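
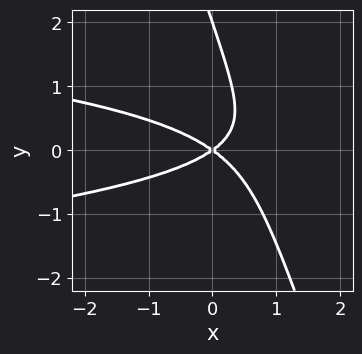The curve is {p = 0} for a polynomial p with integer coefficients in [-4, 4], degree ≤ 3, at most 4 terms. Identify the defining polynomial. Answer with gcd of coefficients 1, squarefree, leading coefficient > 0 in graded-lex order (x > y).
The degree is 3 — the shape is more complex than any degree-2 curve.
Observable constraints: it crosses the x-axis at the gridline x = 0; among the integer gridlines, it crosses the y-axis at y ∈ {0, 2}.
Assembling these constraints gives the stated polynomial.

3*x*y^2 + y^3 + x^2 - 2*y^2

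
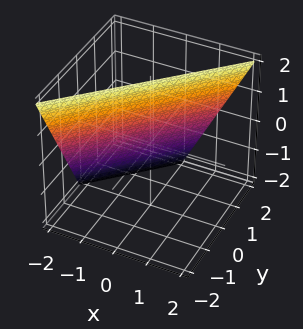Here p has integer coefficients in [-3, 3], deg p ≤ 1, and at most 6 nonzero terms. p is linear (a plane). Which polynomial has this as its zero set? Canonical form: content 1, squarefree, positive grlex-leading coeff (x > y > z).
(a) Degree: the surface is flat (a plane), so deg p = 1.
(b) From the axis intercepts and sections: it crosses the z-axis at the gridline z = 2; it crosses the y-axis at the gridline y = 1; it crosses the x-axis at the gridline x = -1.
(c) Matching integer coefficients to the picture gives p.

2*x - 2*y - z + 2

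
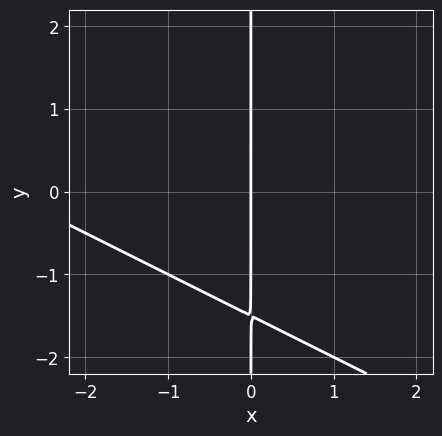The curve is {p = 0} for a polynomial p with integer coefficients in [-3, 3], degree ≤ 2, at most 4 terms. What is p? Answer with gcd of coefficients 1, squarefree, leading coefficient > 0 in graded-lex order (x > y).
x^2 + 2*x*y + 3*x

deg p = 2. No degree-1 curve has this shape.
Reading off the gridlines: it crosses the x-axis at the gridline x = 0; the visible y-axis segment lies entirely on the curve.
The integer polynomial consistent with all of this is the stated p.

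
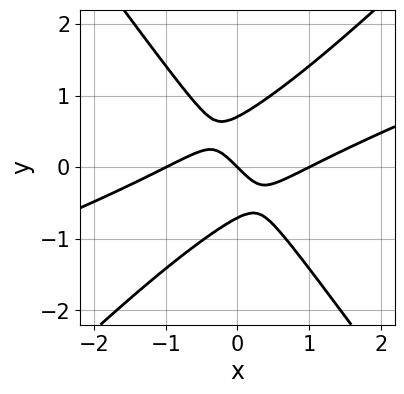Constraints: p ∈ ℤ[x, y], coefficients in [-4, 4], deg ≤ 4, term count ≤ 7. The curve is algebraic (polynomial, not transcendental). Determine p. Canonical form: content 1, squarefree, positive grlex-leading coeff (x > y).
x^3 - 3*x^2*y + 2*y^3 - x - y

First, the degree is 3 — the shape is more complex than any degree-2 curve.
Next, observable constraints: among the integer gridlines, it crosses the x-axis at x ∈ {-1, 0, 1}; it crosses the y-axis at the gridline y = 0.
Finally, putting this together gives p.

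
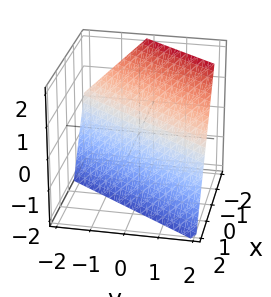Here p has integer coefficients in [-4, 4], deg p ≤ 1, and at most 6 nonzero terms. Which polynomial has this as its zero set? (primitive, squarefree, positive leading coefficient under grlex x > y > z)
3*x - 2*y + 2*z + 2

Degree: the surface is flat (a plane), so deg p = 1.
Observable constraints: it crosses the z-axis at the gridline z = -1; it crosses the y-axis at the gridline y = 1.
Putting this together gives p.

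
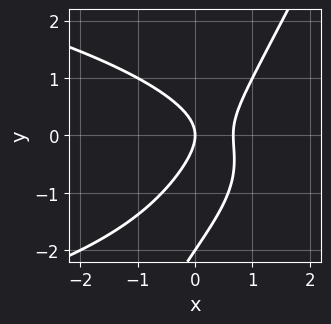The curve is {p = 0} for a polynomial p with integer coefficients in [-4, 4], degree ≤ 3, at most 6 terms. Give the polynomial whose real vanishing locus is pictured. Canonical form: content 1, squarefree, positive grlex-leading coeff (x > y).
2*x*y^2 - y^3 + 3*x^2 - 2*y^2 - 2*x

(a) The degree is 3 — no degree-2 curve has this shape.
(b) Checking where it meets the axes: it crosses the x-axis at the gridline x = 0; among the integer gridlines, it crosses the y-axis at y ∈ {-2, 0}.
(c) The integer polynomial consistent with all of this is the stated p.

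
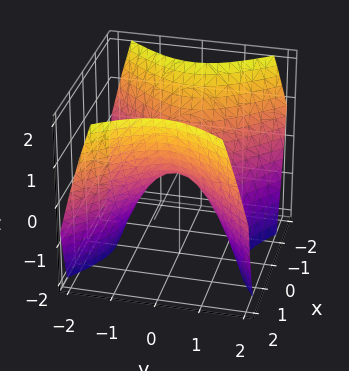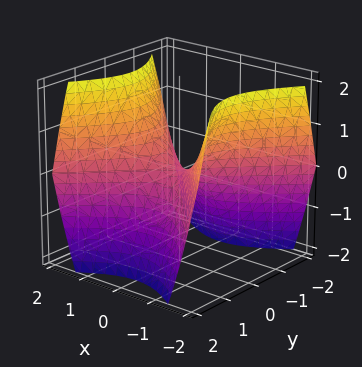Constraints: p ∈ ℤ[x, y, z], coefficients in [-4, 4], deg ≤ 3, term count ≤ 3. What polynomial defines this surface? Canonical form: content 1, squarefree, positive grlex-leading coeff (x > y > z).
First, deg p = 2.
Next, symmetries: the y ↦ −y reflection is a symmetry, so y appears only in even powers; mirror symmetry x ↦ −x ⇒ only even powers of x.
Next, from the visible intercepts: one z-axis crossing is at z = 0; it crosses the x-axis at the gridline x = 0; one y-axis crossing is at y = 0.
Finally, matching integer coefficients to the picture gives p.

x^2 - y^2 - z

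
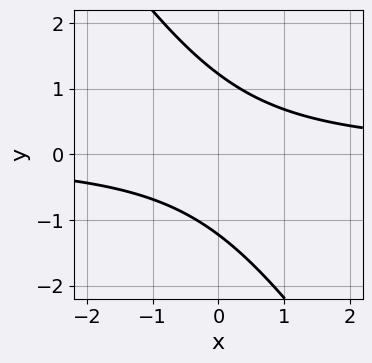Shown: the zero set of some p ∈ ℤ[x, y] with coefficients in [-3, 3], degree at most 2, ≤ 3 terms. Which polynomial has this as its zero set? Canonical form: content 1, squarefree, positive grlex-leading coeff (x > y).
3*x*y + 2*y^2 - 3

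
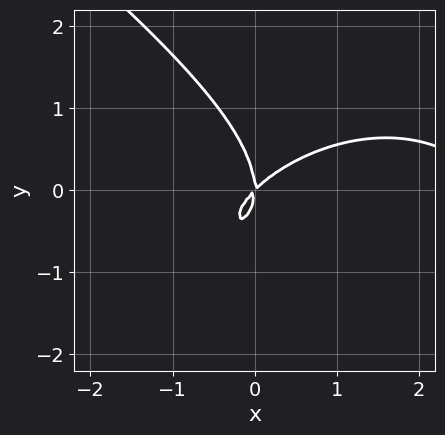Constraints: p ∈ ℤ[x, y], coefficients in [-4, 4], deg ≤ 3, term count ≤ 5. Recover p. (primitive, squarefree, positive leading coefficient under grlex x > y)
x^3 + 2*y^3 - 3*x^2 + 3*x*y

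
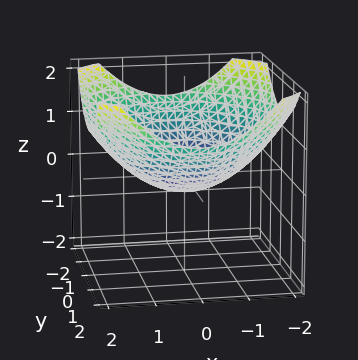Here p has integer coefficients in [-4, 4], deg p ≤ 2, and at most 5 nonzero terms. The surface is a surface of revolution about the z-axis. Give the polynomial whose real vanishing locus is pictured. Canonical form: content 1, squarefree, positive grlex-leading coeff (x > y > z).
1. The degree is 2 — a generic line meets the surface in up to 2 points.
2. By symmetry, the z-axis is an axis of rotation, so x and y enter only as x² + y².
3. Reading off the gridlines: a circular section at z = 0 has radius exactly 1; the y-axis gridline crossings are at y ∈ {-1, 1}; among the integer gridlines, it crosses the x-axis at x ∈ {-1, 1}.
4. The integer polynomial consistent with all of this is the stated p.

x^2 + y^2 - 3*z - 1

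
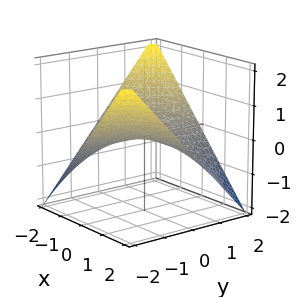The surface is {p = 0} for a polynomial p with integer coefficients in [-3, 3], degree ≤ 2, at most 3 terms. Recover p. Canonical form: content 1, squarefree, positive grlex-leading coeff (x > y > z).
x*y + 2*z

deg p = 2. A saddle surface; a quadric.
Against the integer gridlines: every point of the y-axis in the box is on the surface; it meets the z-axis at z = 0 (among the integer gridlines).
The integer polynomial consistent with all of this is the stated p. Check: (1, 0, 0) on the x-axis lies on the surface, and p(1, 0, 0) = 0. ✓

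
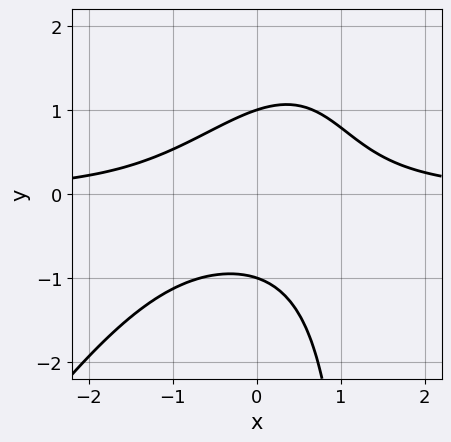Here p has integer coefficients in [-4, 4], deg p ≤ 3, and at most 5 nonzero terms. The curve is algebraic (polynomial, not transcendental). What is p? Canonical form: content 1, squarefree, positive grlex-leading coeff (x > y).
3*x^2*y - 2*x*y^2 + 3*y^2 - 3

(a) Degree: a generic line meets the curve in up to 3 points, so deg p = 3.
(b) From the axis intercepts and sections: no x-intercept at any integer in the box; the y-axis gridline crossings are at y ∈ {-1, 1}.
(c) Putting this together gives p.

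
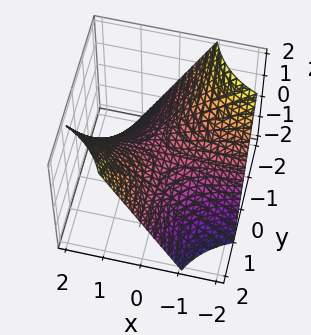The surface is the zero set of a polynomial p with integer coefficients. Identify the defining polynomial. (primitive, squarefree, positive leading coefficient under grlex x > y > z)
x*y - z

(a) The degree is 2 — a saddle surface; a quadric.
(b) From the axis intercepts and sections: it crosses the z-axis at the gridline z = 0; the visible y-axis segment lies entirely on the surface.
(c) Assembling these constraints gives the stated polynomial. Check: (-2, 0, 0) on the x-axis lies on the surface, and p(-2, 0, 0) = 0. ✓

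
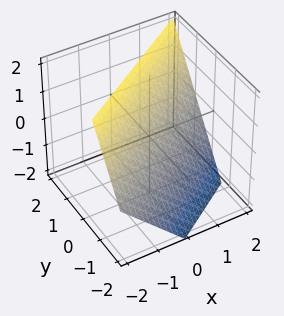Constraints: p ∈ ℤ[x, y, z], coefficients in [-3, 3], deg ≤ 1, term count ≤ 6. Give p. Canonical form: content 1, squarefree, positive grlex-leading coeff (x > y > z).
1. deg p = 1.
2. Against the integer gridlines: one x-axis crossing is at x = 1; it crosses the z-axis at the gridline z = 1.
3. These observations pin down the coefficients.

2*x - 3*y + 2*z - 2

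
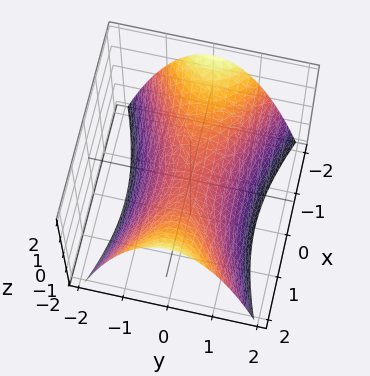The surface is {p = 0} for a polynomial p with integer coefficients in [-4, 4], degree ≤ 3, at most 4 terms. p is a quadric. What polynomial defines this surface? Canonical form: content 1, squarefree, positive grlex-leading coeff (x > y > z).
x^2 - 3*y^2 - 3*z

(a) deg p = 2. A hyperbolic paraboloid; a quadric.
(b) Symmetries: mirror symmetry x ↦ −x ⇒ only even powers of x; it's symmetric under y → −y, forcing even powers of y.
(c) From the axis intercepts and sections: it meets the x-axis at x = 0 (among the integer gridlines); one y-axis crossing is at y = 0; it meets the z-axis at z = 0 (among the integer gridlines).
(d) Fitting integer coefficients to these (and the overall shape) gives p.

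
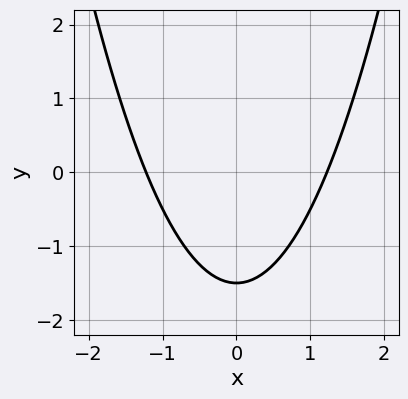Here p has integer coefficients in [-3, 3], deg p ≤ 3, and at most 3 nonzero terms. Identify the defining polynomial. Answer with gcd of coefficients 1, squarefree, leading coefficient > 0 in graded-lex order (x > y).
deg p = 2. The shape is more complex than any degree-1 curve.
Symmetries: mirror symmetry x ↦ −x ⇒ only even powers of x.
Putting this together gives p.

2*x^2 - 2*y - 3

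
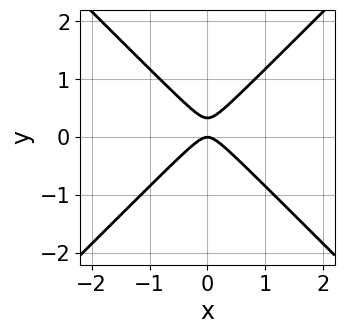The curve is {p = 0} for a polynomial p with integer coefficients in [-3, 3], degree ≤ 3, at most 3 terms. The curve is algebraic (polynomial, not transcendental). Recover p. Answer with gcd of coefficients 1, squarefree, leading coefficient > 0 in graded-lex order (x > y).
3*x^2 - 3*y^2 + y

1. Degree: the shape is more complex than any degree-1 curve, so deg p = 2.
2. Symmetries: mirror symmetry x ↦ −x ⇒ only even powers of x.
3. Observable constraints: it crosses the y-axis at the gridline y = 0; it meets the x-axis at x = 0 (among the integer gridlines).
4. Putting this together gives p.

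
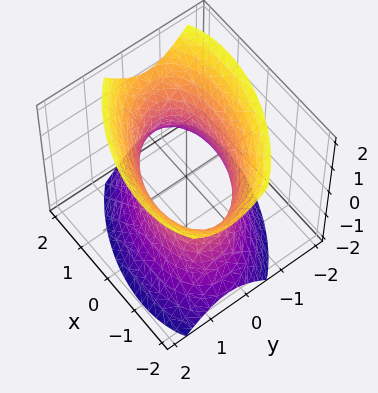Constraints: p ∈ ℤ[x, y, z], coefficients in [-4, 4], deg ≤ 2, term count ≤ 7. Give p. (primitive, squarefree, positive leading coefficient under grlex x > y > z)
x^2 + x*y + 2*y^2 - z^2 - 2

(a) Degree: no degree-1 surface has this shape, so deg p = 2.
(b) Against the integer gridlines: it misses every integer gridline on the z-axis; among the integer gridlines, it crosses the y-axis at y ∈ {-1, 1}.
(c) These observations pin down the coefficients.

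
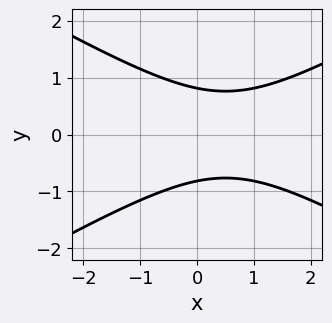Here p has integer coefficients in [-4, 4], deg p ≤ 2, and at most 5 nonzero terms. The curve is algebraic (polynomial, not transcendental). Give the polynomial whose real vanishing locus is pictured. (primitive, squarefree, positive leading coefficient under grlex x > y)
Degree: a generic line meets the curve in up to 2 points, so deg p = 2.
Symmetries: it's symmetric under y → −y, forcing even powers of y.
Checking where it meets the axes: no x-intercept at any integer in the box.
These observations pin down the coefficients.

x^2 - 3*y^2 - x + 2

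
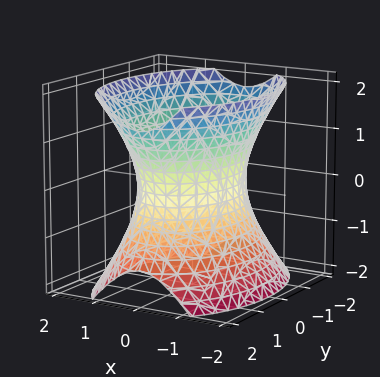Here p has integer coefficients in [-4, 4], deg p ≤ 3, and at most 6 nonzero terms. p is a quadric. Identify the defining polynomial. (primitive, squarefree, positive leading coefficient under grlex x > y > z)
First, degree: one connected sheet with a waist; a quadric, so deg p = 2.
Next, symmetries: the x ↦ −x reflection is a symmetry, so x appears only in even powers; the z ↦ −z reflection is a symmetry, so z appears only in even powers; it's symmetric under y → −y, forcing even powers of y.
Next, from the visible intercepts: the x-axis gridline crossings are at x ∈ {-1, 1}; it misses every integer gridline on the z-axis.
Finally, assembling these constraints gives the stated polynomial.

2*x^2 + y^2 - z^2 - 2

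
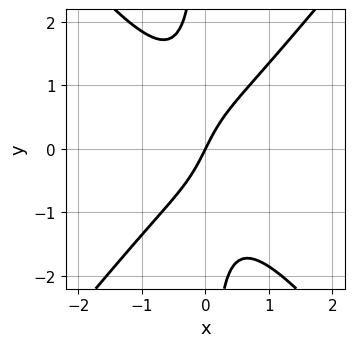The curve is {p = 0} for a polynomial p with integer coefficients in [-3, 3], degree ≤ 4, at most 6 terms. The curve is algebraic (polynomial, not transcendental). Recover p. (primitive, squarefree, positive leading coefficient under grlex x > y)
3*x^3 - 2*x*y^2 + 2*x - y

(a) deg p = 3. The shape is more complex than any degree-2 curve.
(b) Checking where it meets the axes: it meets the x-axis at x = 0 (among the integer gridlines); it meets the y-axis at y = 0 (among the integer gridlines).
(c) Putting this together gives p.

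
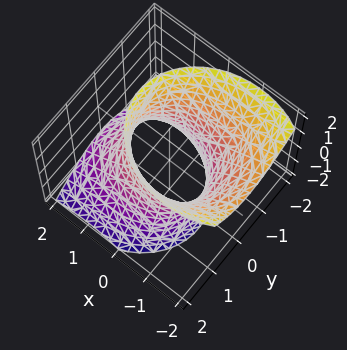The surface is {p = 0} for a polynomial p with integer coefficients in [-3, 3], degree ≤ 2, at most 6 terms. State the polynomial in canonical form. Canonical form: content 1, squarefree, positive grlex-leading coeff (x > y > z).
First, degree: the shape is more complex than any degree-1 surface, so deg p = 2.
Next, against the integer gridlines: among the integer gridlines, it crosses the y-axis at y ∈ {-1, 1}; no z-intercept at any integer in the box.
Finally, putting this together gives p.

2*x^2 + 2*x*z + 3*y^2 + y*z - z^2 - 3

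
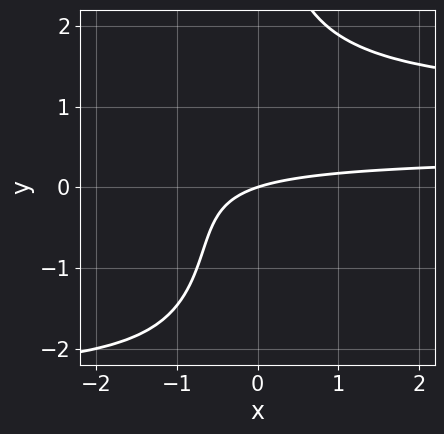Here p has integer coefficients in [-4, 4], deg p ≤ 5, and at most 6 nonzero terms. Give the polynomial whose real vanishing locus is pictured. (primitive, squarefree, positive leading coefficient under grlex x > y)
x*y^3 + x*y^2 - 3*x*y + x - 3*y

1. Degree: no degree-3 curve has this shape, so deg p = 4.
2. Against the integer gridlines: one x-axis crossing is at x = 0; one y-axis crossing is at y = 0.
3. Putting this together gives p.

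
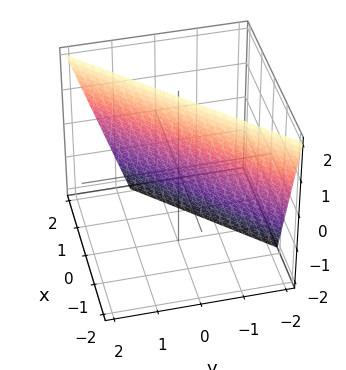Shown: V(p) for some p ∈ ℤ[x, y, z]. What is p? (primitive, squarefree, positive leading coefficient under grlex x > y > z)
3*x - 3*y + z - 2

(a) deg p = 1. Every cross-section is a straight line — this is a plane.
(b) Against the integer gridlines: it meets the z-axis at z = 2 (among the integer gridlines).
(c) Putting this together gives p.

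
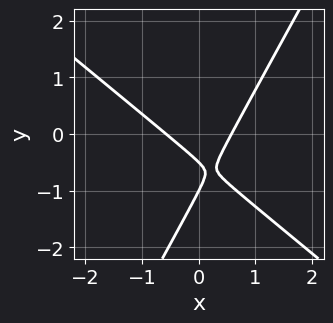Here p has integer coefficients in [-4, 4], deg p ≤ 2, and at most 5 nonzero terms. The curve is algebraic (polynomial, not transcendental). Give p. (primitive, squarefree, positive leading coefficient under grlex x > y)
First, deg p = 2.
Next, against the integer gridlines: one y-axis crossing is at y = -1.
Finally, together with the visible shape, these determine p as stated.

3*x^2 + 2*x*y - 2*y^2 - 3*y - 1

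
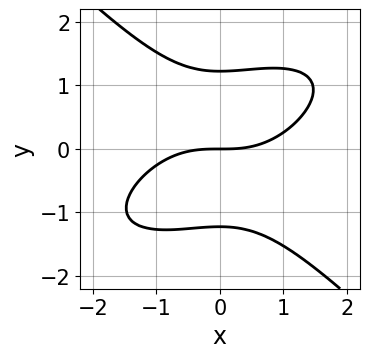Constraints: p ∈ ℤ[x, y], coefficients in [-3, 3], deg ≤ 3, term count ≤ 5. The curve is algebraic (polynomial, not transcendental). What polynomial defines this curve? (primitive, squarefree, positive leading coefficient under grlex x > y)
x^3 - x^2*y + 2*y^3 - 3*y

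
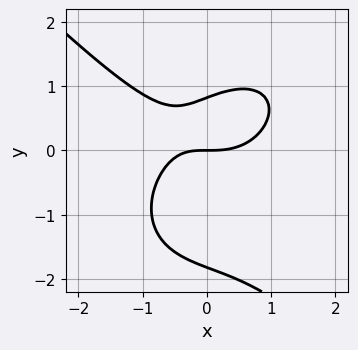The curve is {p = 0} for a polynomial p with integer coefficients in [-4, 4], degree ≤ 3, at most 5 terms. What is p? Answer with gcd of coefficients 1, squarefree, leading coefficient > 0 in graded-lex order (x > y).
2*x^3 + 2*y^3 - 2*x*y + 2*y^2 - 3*y

First, deg p = 3. The shape is more complex than any degree-2 curve.
Then, from the axis intercepts and sections: it meets the x-axis at x = 0 (among the integer gridlines); it crosses the y-axis at the gridline y = 0.
Finally, fitting integer coefficients to these (and the overall shape) gives p.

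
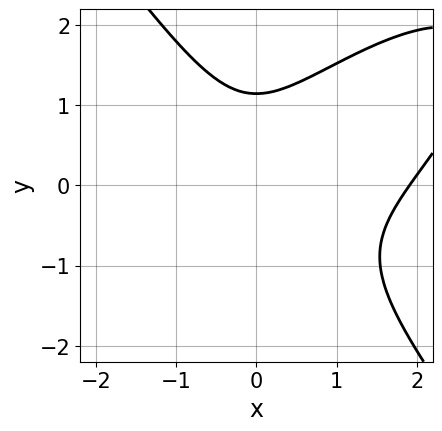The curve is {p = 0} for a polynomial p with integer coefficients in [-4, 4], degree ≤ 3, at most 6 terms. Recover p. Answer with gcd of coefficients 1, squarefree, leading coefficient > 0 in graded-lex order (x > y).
1. deg p = 3.
2. Putting this together gives p.

2*x^3 - 2*x^2*y + 2*y^3 - 3*x^2 - 3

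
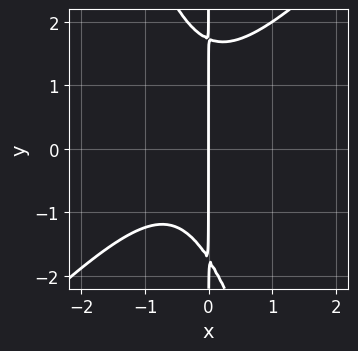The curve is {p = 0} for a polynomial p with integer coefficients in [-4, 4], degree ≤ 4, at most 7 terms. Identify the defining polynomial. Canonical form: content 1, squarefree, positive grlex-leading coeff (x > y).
3*x^3 - 2*x^2*y - x*y^2 + 2*x^2 + 3*x

1. Degree: the shape is more complex than any degree-2 curve, so deg p = 3.
2. From the visible intercepts: it meets the x-axis at x = 0 (among the integer gridlines); the visible y-axis segment lies entirely on the curve.
3. Putting this together gives p.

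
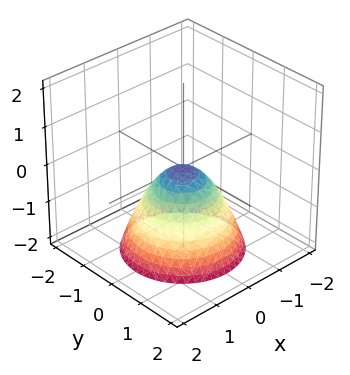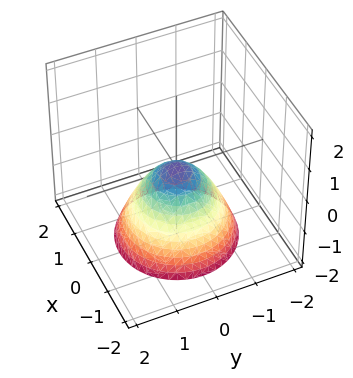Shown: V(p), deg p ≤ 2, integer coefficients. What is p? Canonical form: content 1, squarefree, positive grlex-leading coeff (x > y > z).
x^2 + y^2 + z

1. The degree is 2 — a paraboloid; a quadric.
2. By symmetry, the z-axis is an axis of rotation, so x and y enter only as x² + y².
3. Reading off the gridlines: it meets the z-axis at z = 0 (among the integer gridlines); a circular section at z = -2 has radius between 1 and 2; it meets the x-axis at x = 0 (among the integer gridlines); it crosses the y-axis at the gridline y = 0.
4. Assembling these constraints gives the stated polynomial.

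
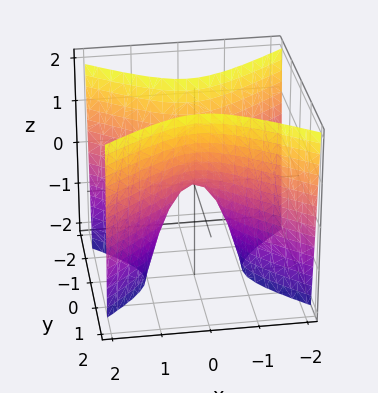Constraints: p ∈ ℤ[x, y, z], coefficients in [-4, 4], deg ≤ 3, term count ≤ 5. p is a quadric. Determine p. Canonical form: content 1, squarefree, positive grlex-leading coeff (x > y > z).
2*x^2 - 3*y^2 + z

The degree is 2 — a hyperbolic paraboloid; a quadric.
Symmetries: mirror symmetry y ↦ −y ⇒ only even powers of y; mirror symmetry x ↦ −x ⇒ only even powers of x.
Against the integer gridlines: one z-axis crossing is at z = 0; it meets the y-axis at y = 0 (among the integer gridlines); it meets the x-axis at x = 0 (among the integer gridlines).
Together with the visible shape, these determine p as stated.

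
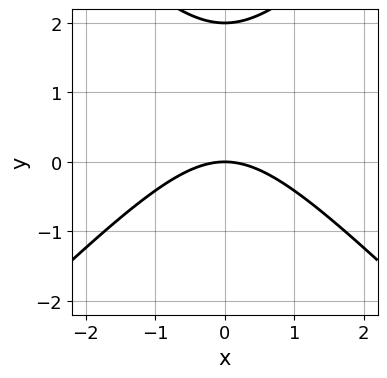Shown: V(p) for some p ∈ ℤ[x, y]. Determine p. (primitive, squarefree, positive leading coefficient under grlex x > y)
x^2 - y^2 + 2*y

(a) The degree is 2 — a generic line meets the curve in up to 2 points.
(b) Symmetries: it's symmetric under x → −x, forcing even powers of x.
(c) From the axis intercepts and sections: the y-axis gridline crossings are at y ∈ {0, 2}; it crosses the x-axis at the gridline x = 0.
(d) Solving for integer coefficients yields p as stated.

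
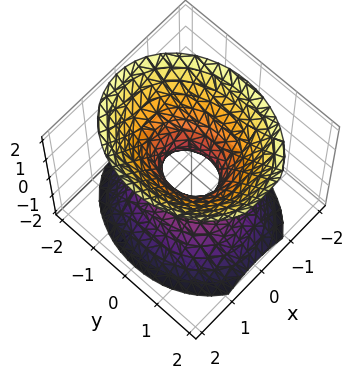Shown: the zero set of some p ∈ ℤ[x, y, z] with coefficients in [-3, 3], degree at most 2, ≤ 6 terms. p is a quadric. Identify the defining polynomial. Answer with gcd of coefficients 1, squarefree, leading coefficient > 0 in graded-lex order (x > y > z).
First, the degree is 2 — one connected sheet with a waist; a quadric.
Next, symmetries: mirror symmetry y ↦ −y ⇒ only even powers of y; the x ↦ −x reflection is a symmetry, so x appears only in even powers; mirror symmetry z ↦ −z ⇒ only even powers of z.
Next, from the axis intercepts and sections: it misses every integer gridline on the z-axis.
Finally, together with the visible shape, these determine p as stated.

3*x^2 + 2*y^2 - 2*z^2 - 1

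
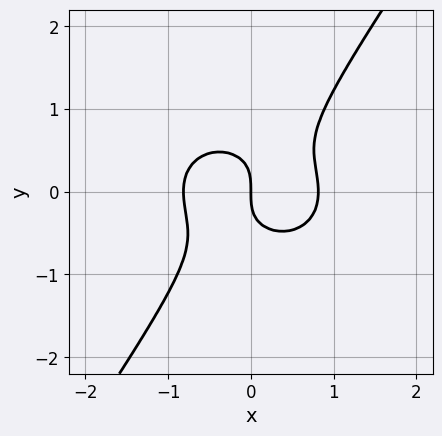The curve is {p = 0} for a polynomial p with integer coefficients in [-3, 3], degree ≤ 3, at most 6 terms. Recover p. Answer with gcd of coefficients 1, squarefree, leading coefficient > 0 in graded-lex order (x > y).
3*x^3 + 3*x*y^2 - 3*y^3 - 2*x

First, degree: a generic line meets the curve in up to 3 points, so deg p = 3.
Then, from the visible intercepts: one x-axis crossing is at x = 0; one y-axis crossing is at y = 0.
Finally, these observations pin down the coefficients.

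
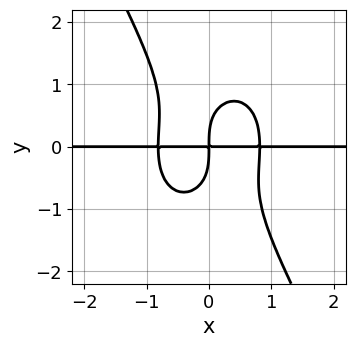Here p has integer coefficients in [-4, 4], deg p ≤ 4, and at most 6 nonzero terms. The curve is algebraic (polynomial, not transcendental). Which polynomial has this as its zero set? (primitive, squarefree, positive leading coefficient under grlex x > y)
(a) The degree is 4 — a generic line meets the curve in up to 4 points.
(b) Observable constraints: every point of the x-axis in the box is on the curve.
(c) The integer polynomial consistent with all of this is the stated p.

3*x^3*y + x*y^3 + y^4 - 2*x*y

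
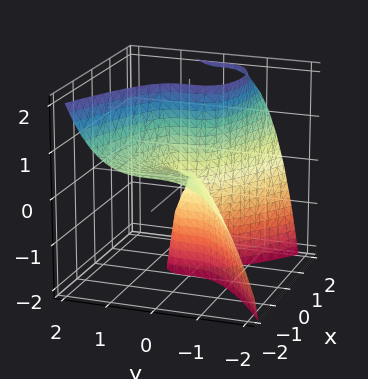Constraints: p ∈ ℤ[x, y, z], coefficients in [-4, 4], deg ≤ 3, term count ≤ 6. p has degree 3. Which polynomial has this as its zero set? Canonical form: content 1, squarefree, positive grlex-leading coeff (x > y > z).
2*x^2*z - 3*y^3 - 2*x^2 - 2*x*z

1. deg p = 3. A generic line meets the surface in up to 3 points.
2. From the visible intercepts: the visible z-axis segment lies entirely on the surface; one y-axis crossing is at y = 0; it crosses the x-axis at the gridline x = 0.
3. Assembling these constraints gives the stated polynomial.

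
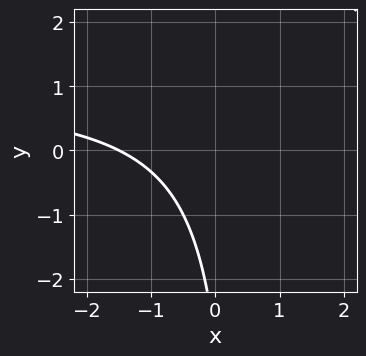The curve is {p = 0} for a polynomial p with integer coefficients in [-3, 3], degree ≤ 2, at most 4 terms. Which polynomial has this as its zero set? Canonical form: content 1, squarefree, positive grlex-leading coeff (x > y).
2*x*y - 2*x - y - 3

1. deg p = 2.
2. From the visible intercepts: it misses every integer gridline on the y-axis.
3. The integer polynomial consistent with all of this is the stated p.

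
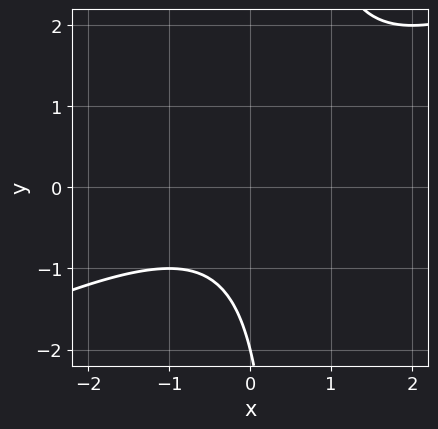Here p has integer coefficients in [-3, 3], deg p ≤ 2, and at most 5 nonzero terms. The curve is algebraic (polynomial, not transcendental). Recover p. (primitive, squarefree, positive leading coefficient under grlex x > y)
x^2 - 2*x*y + y + 2

First, deg p = 2. The shape is more complex than any degree-1 curve.
Next, from the visible intercepts: it crosses the y-axis at the gridline y = -2; no x-intercept at any integer in the box.
Finally, solving for integer coefficients yields p as stated.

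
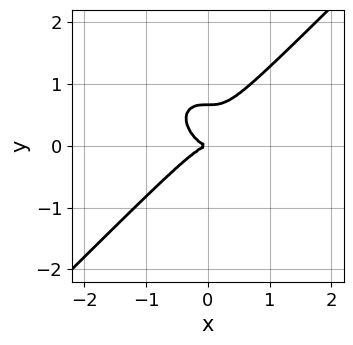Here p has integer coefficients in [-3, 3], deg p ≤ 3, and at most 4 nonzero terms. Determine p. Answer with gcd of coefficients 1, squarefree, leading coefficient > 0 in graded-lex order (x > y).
3*x^3 - 3*y^3 + 2*y^2

(a) deg p = 3. A generic line meets the curve in up to 3 points.
(b) Checking where it meets the axes: it meets the y-axis at y = 0 (among the integer gridlines); it meets the x-axis at x = 0 (among the integer gridlines).
(c) Together with the visible shape, these determine p as stated.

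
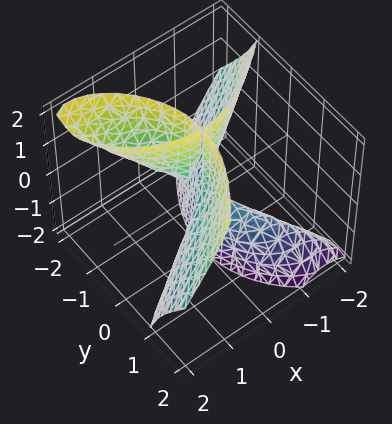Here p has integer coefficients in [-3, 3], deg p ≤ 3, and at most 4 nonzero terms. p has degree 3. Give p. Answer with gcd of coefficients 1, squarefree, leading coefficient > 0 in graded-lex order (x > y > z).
x^3 + 2*x*y*z - y^3

1. I count 3 distinct pieces.
2. deg p = 3.
3. From the axis intercepts and sections: it meets the y-axis at y = 0 (among the integer gridlines); it meets the x-axis at x = 0 (among the integer gridlines); the visible z-axis segment lies entirely on the surface.
4. Solving for integer coefficients yields p as stated.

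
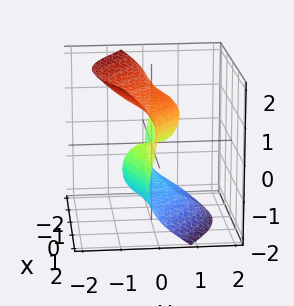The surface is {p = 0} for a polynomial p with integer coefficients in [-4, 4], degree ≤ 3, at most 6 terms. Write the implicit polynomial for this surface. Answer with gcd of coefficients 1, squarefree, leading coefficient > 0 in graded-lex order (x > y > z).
The degree is 3 — no degree-2 surface has this shape.
Observable constraints: it crosses the z-axis at the gridline z = 0; one x-axis crossing is at x = 0; it meets the y-axis at y = 0 (among the integer gridlines).
Solving for integer coefficients yields p as stated.

3*x^2*y + 3*y^3 + 2*z^3 + x - 3*z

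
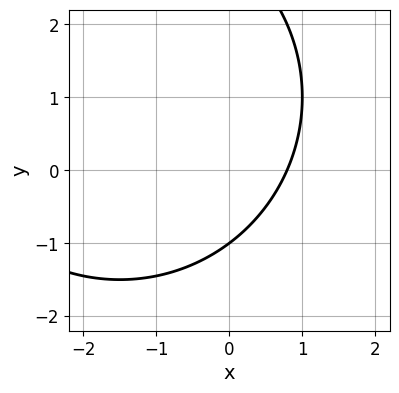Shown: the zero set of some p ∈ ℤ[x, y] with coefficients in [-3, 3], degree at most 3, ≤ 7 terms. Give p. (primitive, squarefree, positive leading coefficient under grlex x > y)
x^2 + y^2 + 3*x - 2*y - 3

Degree: the shape is more complex than any degree-1 curve, so deg p = 2.
Against the integer gridlines: it crosses the y-axis at the gridline y = -1.
Solving for integer coefficients yields p as stated.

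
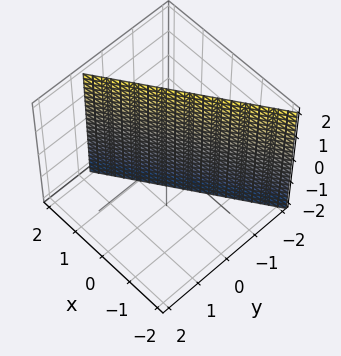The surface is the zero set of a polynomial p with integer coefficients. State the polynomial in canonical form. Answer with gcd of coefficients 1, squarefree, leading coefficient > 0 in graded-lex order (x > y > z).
Degree: every cross-section is a straight line — this is a plane, so deg p = 1.
From the axis intercepts and sections: it misses every integer gridline on the z-axis; it crosses the x-axis at the gridline x = 1.
Putting this together gives p.

2*x - 3*y - 2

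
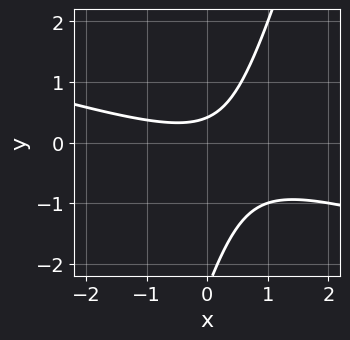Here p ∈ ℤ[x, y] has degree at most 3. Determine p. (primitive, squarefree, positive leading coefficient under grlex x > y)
1. deg p = 2. No degree-1 curve has this shape.
2. Against the integer gridlines: no x-intercept at any integer in the box.
3. Matching integer coefficients to the picture gives p.

x^2 + 3*x*y - y^2 - 2*y + 1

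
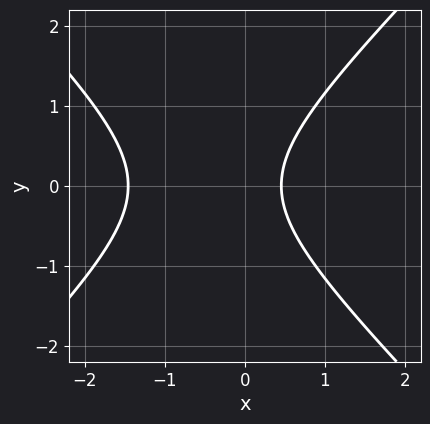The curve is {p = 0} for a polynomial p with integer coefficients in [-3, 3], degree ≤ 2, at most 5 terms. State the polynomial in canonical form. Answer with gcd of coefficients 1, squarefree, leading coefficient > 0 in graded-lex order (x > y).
3*x^2 - 3*y^2 + 3*x - 2

1. deg p = 2. No degree-1 curve has this shape.
2. Symmetries: mirror symmetry y ↦ −y ⇒ only even powers of y.
3. Checking where it meets the axes: the curve avoids every integer y-axis point in the box.
4. Matching integer coefficients to the picture gives p.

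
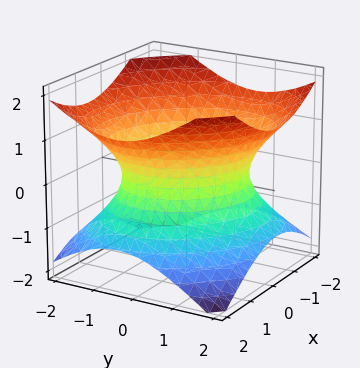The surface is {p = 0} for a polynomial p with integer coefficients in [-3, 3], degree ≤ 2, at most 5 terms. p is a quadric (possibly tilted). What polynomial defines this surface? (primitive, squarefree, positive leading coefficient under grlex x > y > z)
2*x^2 + x*y + 2*y^2 - 3*z^2 - 3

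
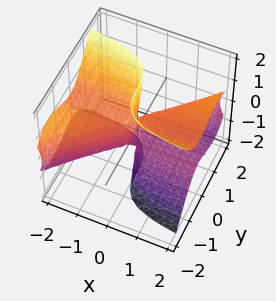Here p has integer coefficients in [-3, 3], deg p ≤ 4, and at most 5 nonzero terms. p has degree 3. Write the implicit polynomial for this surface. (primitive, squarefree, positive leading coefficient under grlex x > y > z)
3*x*y^2 - 3*x*z^2 - 3*y^3 + x

The degree is 3 — a generic line meets the surface in up to 3 points.
Against the integer gridlines: it crosses the y-axis at the gridline y = 0; the visible z-axis segment lies entirely on the surface; it meets the x-axis at x = 0 (among the integer gridlines).
Fitting integer coefficients to these (and the overall shape) gives p.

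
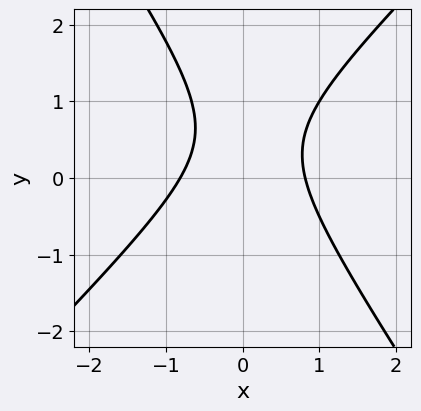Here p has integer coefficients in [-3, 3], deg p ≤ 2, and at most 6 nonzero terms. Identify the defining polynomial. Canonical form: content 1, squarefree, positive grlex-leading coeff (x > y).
3*x^2 - x*y - 2*y^2 + 2*y - 2

1. Degree: the shape is more complex than any degree-1 curve, so deg p = 2.
2. Observable constraints: no y-intercept at any integer in the box.
3. The integer polynomial consistent with all of this is the stated p.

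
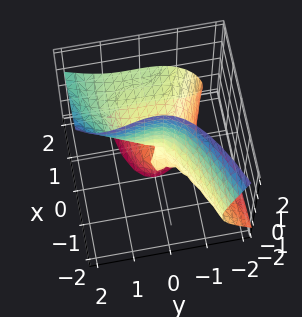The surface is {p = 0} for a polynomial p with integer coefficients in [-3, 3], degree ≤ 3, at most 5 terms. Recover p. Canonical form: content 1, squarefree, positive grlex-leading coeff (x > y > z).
2*x*z^2 - 2*y^3 + 2*y^2*z - x^2 + 2*x*z

First, deg p = 3.
Next, against the integer gridlines: every point of the z-axis in the box is on the surface; one x-axis crossing is at x = 0.
Finally, these observations pin down the coefficients.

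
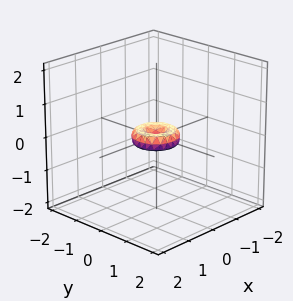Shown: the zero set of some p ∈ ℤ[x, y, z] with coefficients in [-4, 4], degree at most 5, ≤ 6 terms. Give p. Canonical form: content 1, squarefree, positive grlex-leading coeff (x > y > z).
1. Degree: no degree-3 surface has this shape, so deg p = 4.
2. Symmetries: the z-axis is an axis of rotation, so x and y enter only as x² + y².
3. Observable constraints: one y-axis crossing is at y = 0; it crosses the x-axis at the gridline x = 0; a circular section at z = 0 has radius between 0 and 1; it meets the z-axis at z = 0 (among the integer gridlines).
4. The integer polynomial consistent with all of this is the stated p.

2*x^4 + 4*x^2*y^2 + 2*y^4 - x^2 - y^2 + 2*z^2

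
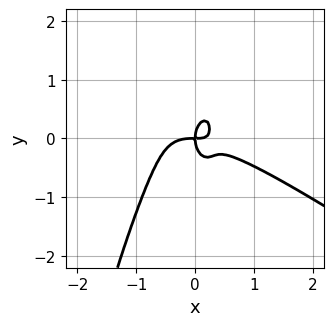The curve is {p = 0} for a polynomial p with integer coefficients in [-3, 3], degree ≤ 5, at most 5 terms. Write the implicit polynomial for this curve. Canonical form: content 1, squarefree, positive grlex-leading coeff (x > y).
First, deg p = 4. No degree-3 curve has this shape.
Then, against the integer gridlines: one x-axis crossing is at x = 0; it meets the y-axis at y = 0 (among the integer gridlines).
Finally, fitting integer coefficients to these (and the overall shape) gives p.

2*x^4 + 3*x^3*y + 2*x^2*y + y^3 - x*y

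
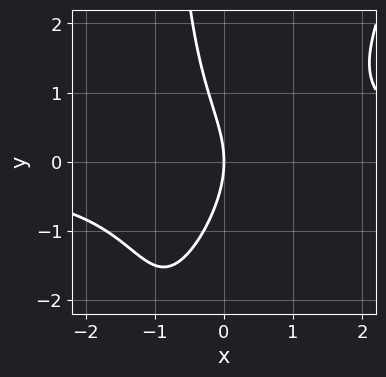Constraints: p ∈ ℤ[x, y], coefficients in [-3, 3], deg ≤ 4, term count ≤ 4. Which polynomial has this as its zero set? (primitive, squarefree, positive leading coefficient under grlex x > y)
2*x^2*y - x*y^2 - y^2 - 3*x

First, the degree is 3 — the shape is more complex than any degree-2 curve.
Next, checking where it meets the axes: it crosses the x-axis at the gridline x = 0; it crosses the y-axis at the gridline y = 0.
Finally, matching integer coefficients to the picture gives p.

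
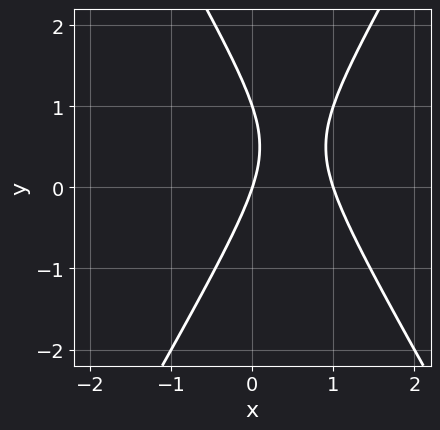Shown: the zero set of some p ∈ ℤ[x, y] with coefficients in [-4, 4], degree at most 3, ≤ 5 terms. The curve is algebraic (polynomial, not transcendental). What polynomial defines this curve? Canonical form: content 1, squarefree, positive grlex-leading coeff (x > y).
First, degree: a generic line meets the curve in up to 2 points, so deg p = 2.
Then, against the integer gridlines: the x-axis gridline crossings are at x ∈ {0, 1}; the y-axis gridline crossings are at y ∈ {0, 1}.
Finally, putting this together gives p.

3*x^2 - y^2 - 3*x + y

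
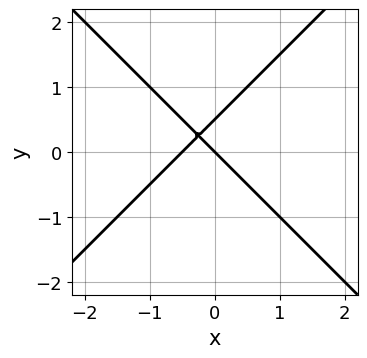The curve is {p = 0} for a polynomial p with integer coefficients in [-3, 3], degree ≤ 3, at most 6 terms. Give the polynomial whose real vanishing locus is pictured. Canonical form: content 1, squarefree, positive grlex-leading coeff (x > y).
Degree: no degree-1 curve has this shape, so deg p = 2.
Against the integer gridlines: one x-axis crossing is at x = 0; it crosses the y-axis at the gridline y = 0.
Fitting integer coefficients to these (and the overall shape) gives p.

2*x^2 - 2*y^2 + x + y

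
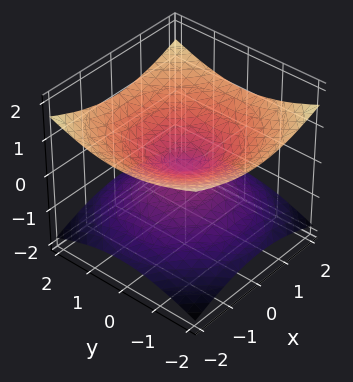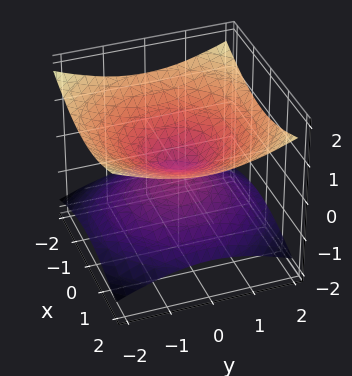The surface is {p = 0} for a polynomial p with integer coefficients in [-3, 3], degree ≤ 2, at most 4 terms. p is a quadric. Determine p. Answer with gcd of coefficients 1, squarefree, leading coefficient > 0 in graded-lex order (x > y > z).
x^2 + y^2 - 3*z^2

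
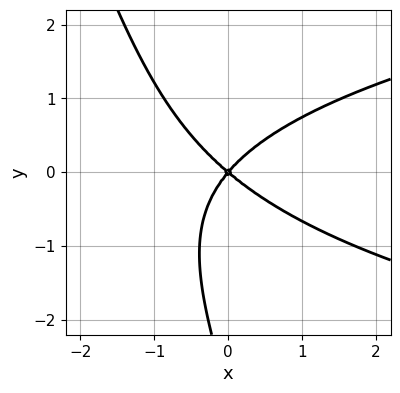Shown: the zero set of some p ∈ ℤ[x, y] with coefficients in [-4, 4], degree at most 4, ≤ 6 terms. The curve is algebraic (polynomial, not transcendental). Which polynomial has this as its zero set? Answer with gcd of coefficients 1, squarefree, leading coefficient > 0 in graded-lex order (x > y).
3*x*y^2 + y^3 - 3*x^2 - x*y + 3*y^2

Degree: the shape is more complex than any degree-2 curve, so deg p = 3.
Observable constraints: it crosses the y-axis at the gridline y = 0; it meets the x-axis at x = 0 (among the integer gridlines).
Solving for integer coefficients yields p as stated.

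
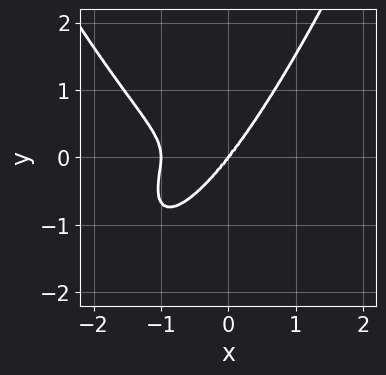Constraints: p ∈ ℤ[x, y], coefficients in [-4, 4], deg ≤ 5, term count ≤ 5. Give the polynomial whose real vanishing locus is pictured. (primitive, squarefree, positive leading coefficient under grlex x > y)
3*x^4 + 3*x^3 + 2*x*y^2 - 3*y^3

First, the degree is 4 — no degree-3 curve has this shape.
Next, against the integer gridlines: the x-axis gridline crossings are at x ∈ {-1, 0}; it crosses the y-axis at the gridline y = 0.
Finally, solving for integer coefficients yields p as stated.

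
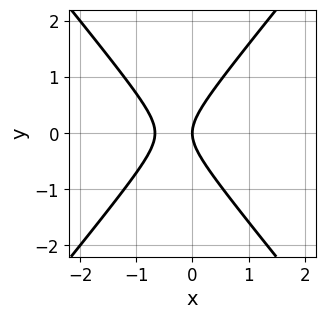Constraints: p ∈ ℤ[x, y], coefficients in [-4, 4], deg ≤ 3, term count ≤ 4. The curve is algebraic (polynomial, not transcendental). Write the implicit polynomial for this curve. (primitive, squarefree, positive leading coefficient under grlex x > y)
3*x^2 - 2*y^2 + 2*x

First, the degree is 2 — a generic line meets the curve in up to 2 points.
Then, symmetries: it's symmetric under y → −y, forcing even powers of y.
Then, against the integer gridlines: one x-axis crossing is at x = 0; it meets the y-axis at y = 0 (among the integer gridlines).
Finally, these observations pin down the coefficients.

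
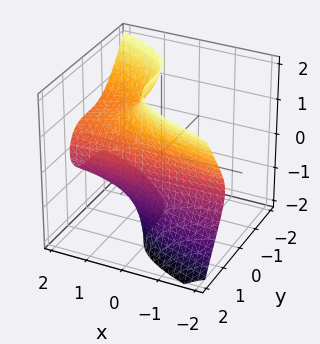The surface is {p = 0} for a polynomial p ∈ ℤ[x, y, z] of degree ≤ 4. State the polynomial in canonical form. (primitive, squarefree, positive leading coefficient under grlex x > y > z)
Degree: the shape is more complex than any degree-2 surface, so deg p = 3.
Reading off the gridlines: it misses every integer gridline on the x-axis; one y-axis crossing is at y = 1; it misses every integer gridline on the z-axis.
These observations pin down the coefficients.

x*z^2 + y^3 - 1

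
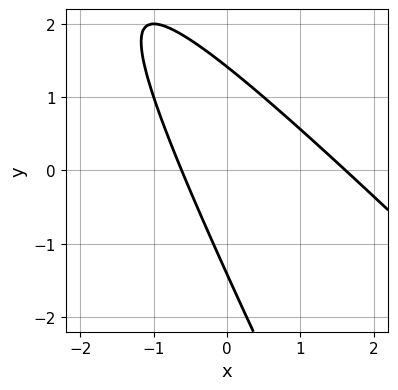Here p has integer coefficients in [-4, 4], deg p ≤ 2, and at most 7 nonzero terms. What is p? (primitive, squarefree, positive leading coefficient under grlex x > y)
(a) The degree is 2 — a generic line meets the curve in up to 2 points.
(b) Putting this together gives p.

2*x^2 + 3*x*y + y^2 - 2*x - 2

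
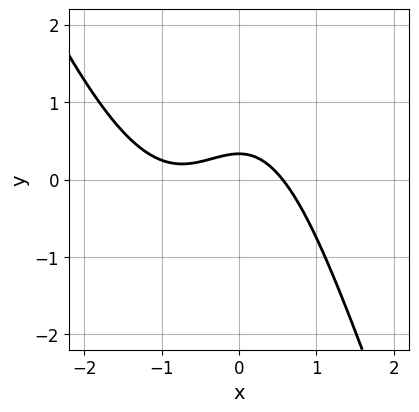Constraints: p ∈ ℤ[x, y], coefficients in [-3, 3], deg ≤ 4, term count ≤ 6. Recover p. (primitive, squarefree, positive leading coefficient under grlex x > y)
2*x^3 + x^2*y + 2*x^2 + 3*y - 1

1. Degree: a generic line meets the curve in up to 3 points, so deg p = 3.
2. Solving for integer coefficients yields p as stated.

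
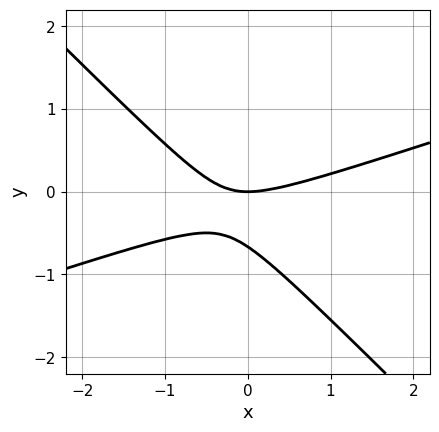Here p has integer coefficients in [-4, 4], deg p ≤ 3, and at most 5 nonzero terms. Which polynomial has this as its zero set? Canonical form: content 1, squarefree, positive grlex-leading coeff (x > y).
(a) The degree is 2 — a generic line meets the curve in up to 2 points.
(b) From the axis intercepts and sections: it crosses the y-axis at the gridline y = 0; it meets the x-axis at x = 0 (among the integer gridlines).
(c) Solving for integer coefficients yields p as stated.

x^2 - 2*x*y - 3*y^2 - 2*y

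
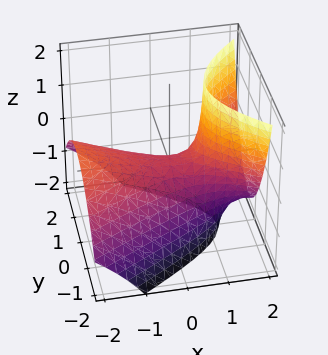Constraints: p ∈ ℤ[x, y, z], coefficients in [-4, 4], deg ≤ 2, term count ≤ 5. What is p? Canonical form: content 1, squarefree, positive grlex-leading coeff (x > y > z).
deg p = 2.
From the visible intercepts: it crosses the y-axis at the gridline y = 0; one z-axis crossing is at z = 0; it crosses the x-axis at the gridline x = 0.
The integer polynomial consistent with all of this is the stated p.

x^2 + 3*x*z - 3*y^2 - 3*z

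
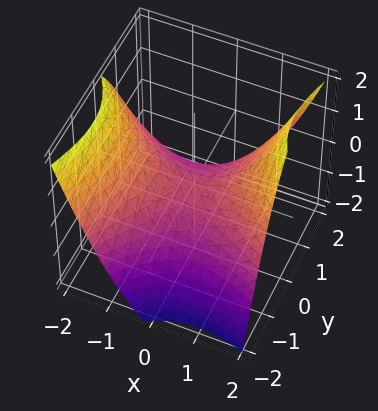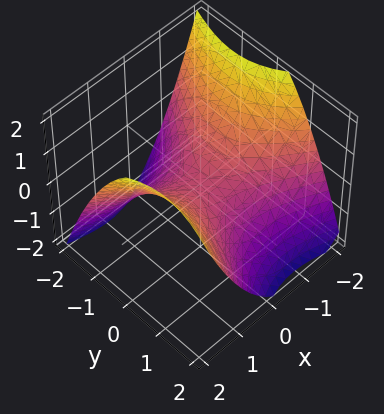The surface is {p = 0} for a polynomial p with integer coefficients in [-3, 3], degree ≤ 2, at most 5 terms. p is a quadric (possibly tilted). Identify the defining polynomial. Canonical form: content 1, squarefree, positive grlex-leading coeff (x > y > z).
x^2 + x*y - y^2 - 2*z

First, deg p = 2. No degree-1 surface has this shape.
Then, reading off the gridlines: it meets the y-axis at y = 0 (among the integer gridlines); it crosses the x-axis at the gridline x = 0; it meets the z-axis at z = 0 (among the integer gridlines).
Finally, assembling these constraints gives the stated polynomial.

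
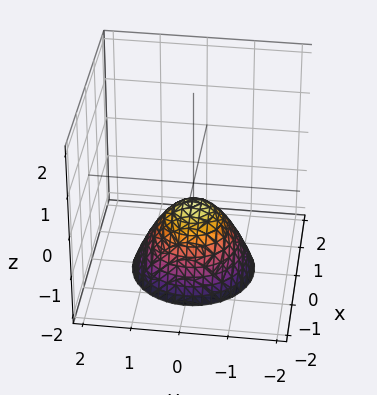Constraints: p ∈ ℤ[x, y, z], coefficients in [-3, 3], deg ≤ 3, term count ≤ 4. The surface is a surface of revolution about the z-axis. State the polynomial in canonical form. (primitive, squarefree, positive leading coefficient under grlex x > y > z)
2*x^2 + 2*y^2 + 2*z + 1

(a) Degree: a generic line meets the surface in up to 2 points, so deg p = 2.
(b) By symmetry, every cross-section ⟂ z is a circle, so x, y appear only via x² + y².
(c) Against the integer gridlines: no x-intercept at any integer in the box; a circular section at z = -1 has radius between 0 and 1.
(d) Assembling these constraints gives the stated polynomial.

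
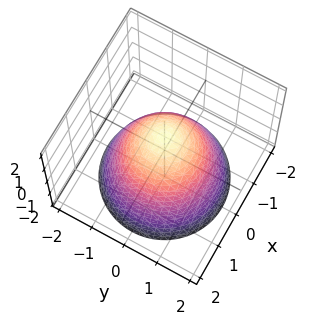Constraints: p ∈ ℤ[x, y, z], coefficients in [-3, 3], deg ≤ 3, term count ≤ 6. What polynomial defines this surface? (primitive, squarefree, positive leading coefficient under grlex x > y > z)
Degree: a generic line meets the surface in up to 2 points, so deg p = 2.
Symmetry: the z-axis is an axis of rotation, so x and y enter only as x² + y².
From the axis intercepts and sections: a circular section at z = -2 has radius between 1 and 2; among the integer gridlines, it crosses the x-axis at x ∈ {-1, 1}; the y-axis gridline crossings are at y ∈ {-1, 1}; it crosses the z-axis at the gridline z = 1.
Putting this together gives p.

x^2 + y^2 + z - 1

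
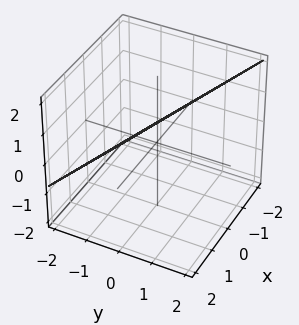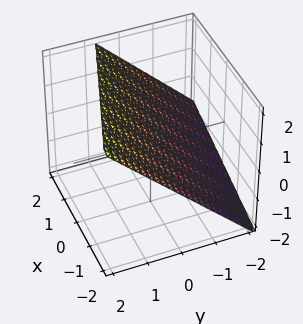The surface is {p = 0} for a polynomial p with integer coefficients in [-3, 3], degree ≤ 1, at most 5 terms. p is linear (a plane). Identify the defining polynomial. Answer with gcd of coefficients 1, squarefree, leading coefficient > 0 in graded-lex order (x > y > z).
x + 3*y - 3*z + 2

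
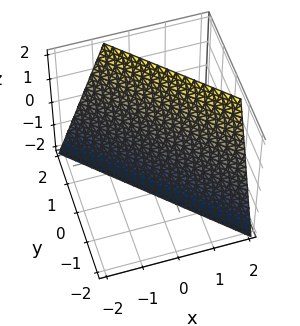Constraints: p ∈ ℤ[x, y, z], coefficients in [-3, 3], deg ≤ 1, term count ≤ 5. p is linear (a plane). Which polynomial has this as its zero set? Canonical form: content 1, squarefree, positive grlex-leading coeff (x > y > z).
(a) Degree: every cross-section is a straight line — this is a plane, so deg p = 1.
(b) From the axis intercepts and sections: it meets the z-axis at z = -2 (among the integer gridlines).
(c) Fitting integer coefficients to these (and the overall shape) gives p.

3*x + 3*y - z - 2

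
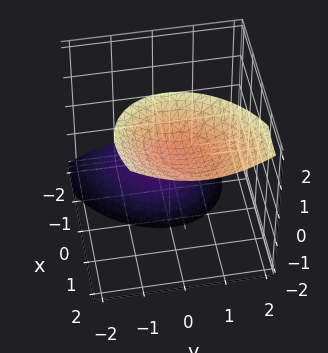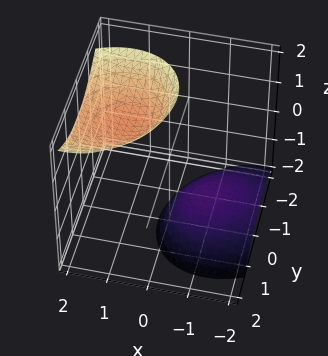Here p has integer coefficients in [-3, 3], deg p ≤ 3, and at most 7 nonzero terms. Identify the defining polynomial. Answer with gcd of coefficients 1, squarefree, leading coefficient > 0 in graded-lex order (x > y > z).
2*x^2 - x*y - 3*x*z + 2*y^2 - z^2 + 3

(a) I count 2 distinct pieces.
(b) deg p = 2.
(c) Against the integer gridlines: it misses every integer gridline on the y-axis; no x-intercept at any integer in the box.
(d) These observations pin down the coefficients.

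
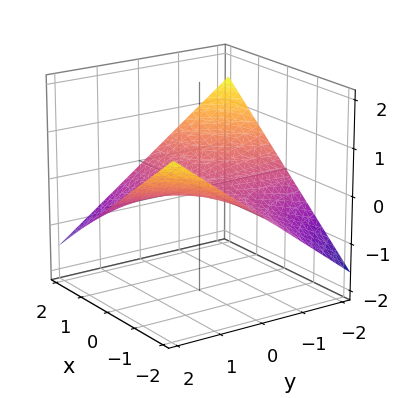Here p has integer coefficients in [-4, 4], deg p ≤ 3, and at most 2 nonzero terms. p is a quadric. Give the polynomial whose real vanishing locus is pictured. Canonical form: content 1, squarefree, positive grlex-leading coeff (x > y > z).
1. The degree is 2 — a saddle surface; a quadric.
2. Against the integer gridlines: one z-axis crossing is at z = 0; the visible y-axis segment lies entirely on the surface; the visible x-axis segment lies entirely on the surface.
3. Putting this together gives p.

x*y + 3*z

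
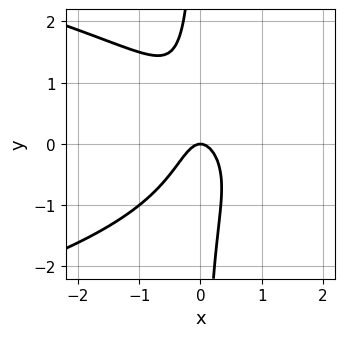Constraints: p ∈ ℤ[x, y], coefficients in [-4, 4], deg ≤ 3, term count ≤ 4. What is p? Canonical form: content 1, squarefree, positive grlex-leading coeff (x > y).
2*x*y^2 + 3*x^2 + y

Degree: a generic line meets the curve in up to 3 points, so deg p = 3.
Against the integer gridlines: one x-axis crossing is at x = 0; it crosses the y-axis at the gridline y = 0.
Assembling these constraints gives the stated polynomial.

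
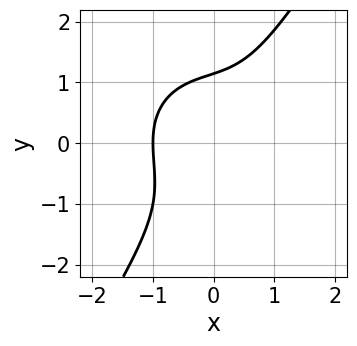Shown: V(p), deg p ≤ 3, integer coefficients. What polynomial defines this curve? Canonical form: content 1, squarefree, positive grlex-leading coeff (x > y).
3*x^3 + 2*x*y^2 - 2*y^3 + 3

Degree: the shape is more complex than any degree-2 curve, so deg p = 3.
Checking where it meets the axes: it meets the x-axis at x = -1 (among the integer gridlines).
Matching integer coefficients to the picture gives p.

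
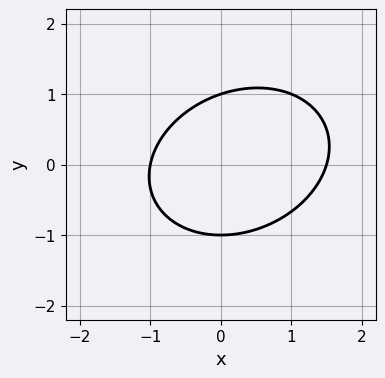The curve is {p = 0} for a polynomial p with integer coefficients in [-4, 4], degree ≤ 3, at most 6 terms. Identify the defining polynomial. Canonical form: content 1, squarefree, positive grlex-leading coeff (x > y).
2*x^2 - x*y + 3*y^2 - x - 3

deg p = 2. A generic line meets the curve in up to 2 points.
Observable constraints: one x-axis crossing is at x = -1; among the integer gridlines, it crosses the y-axis at y ∈ {-1, 1}.
Solving for integer coefficients yields p as stated.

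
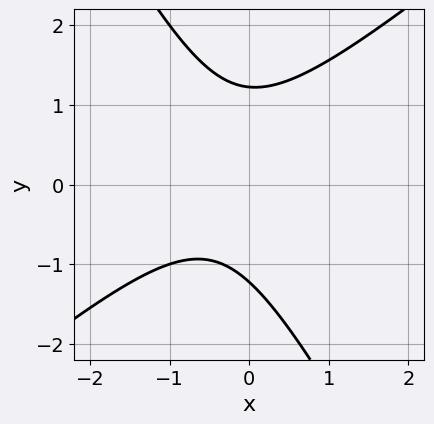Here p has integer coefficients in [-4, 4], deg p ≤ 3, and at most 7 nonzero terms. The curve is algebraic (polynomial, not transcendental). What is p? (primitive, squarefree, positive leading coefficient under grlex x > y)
3*x^2 - 2*x*y - 2*y^2 + 2*x + 3

1. deg p = 2.
2. From the axis intercepts and sections: no x-intercept at any integer in the box.
3. The integer polynomial consistent with all of this is the stated p.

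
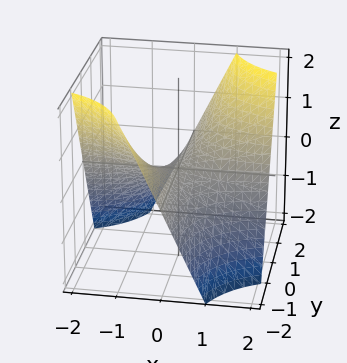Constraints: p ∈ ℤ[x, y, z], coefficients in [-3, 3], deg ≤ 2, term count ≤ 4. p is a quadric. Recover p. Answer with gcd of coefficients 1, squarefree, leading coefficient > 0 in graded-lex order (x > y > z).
x*y - z

1. deg p = 2.
2. Observable constraints: the visible y-axis segment lies entirely on the surface; one z-axis crossing is at z = 0.
3. Together with the visible shape, these determine p as stated.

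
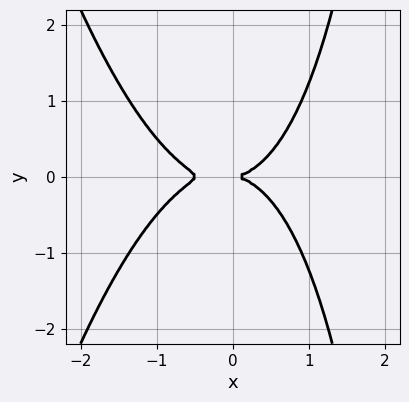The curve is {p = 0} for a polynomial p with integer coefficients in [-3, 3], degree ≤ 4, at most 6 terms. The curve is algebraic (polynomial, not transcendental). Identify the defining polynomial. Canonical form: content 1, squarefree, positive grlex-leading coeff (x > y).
2*x^4 + x^3 + x*y^2 - 3*y^2

The degree is 4 — a generic line meets the curve in up to 4 points.
Symmetries: it's symmetric under y → −y, forcing even powers of y.
Reading off the gridlines: it crosses the y-axis at the gridline y = 0; it crosses the x-axis at the gridline x = 0.
These observations pin down the coefficients.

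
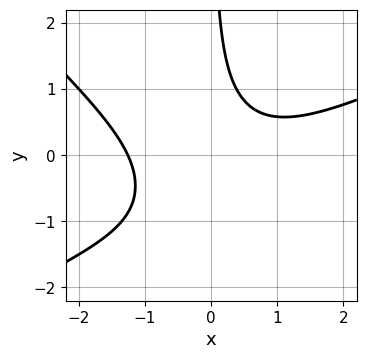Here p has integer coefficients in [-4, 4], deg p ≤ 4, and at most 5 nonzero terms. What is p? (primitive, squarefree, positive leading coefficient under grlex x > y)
1. Degree: a generic line meets the curve in up to 3 points, so deg p = 3.
2. Against the integer gridlines: the curve avoids every integer y-axis point in the box.
3. The integer polynomial consistent with all of this is the stated p.

x^3 - x^2*y - 2*x*y^2 - 3*x*y + 2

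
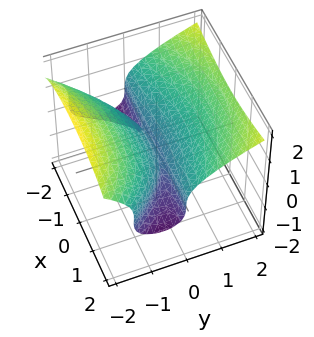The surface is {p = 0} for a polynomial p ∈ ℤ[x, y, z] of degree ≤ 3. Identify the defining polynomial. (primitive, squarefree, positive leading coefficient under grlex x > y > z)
x^2*y - y*z^2 - 3*z^3 + 3*y^2

(a) Degree: the shape is more complex than any degree-2 surface, so deg p = 3.
(b) Observable constraints: it meets the z-axis at z = 0 (among the integer gridlines); one y-axis crossing is at y = 0.
(c) Assembling these constraints gives the stated polynomial. Check: (-1, 0, 0) on the x-axis lies on the surface, and p(-1, 0, 0) = 0. ✓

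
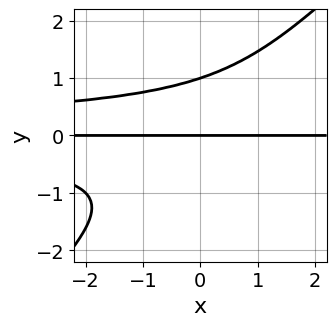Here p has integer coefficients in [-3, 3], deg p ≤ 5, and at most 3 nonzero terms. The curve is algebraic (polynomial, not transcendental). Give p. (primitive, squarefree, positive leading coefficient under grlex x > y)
(a) The degree is 4 — the shape is more complex than any degree-3 curve.
(b) From the visible intercepts: the visible x-axis segment lies entirely on the curve; the y-axis gridline crossings are at y ∈ {0, 1}.
(c) Assembling these constraints gives the stated polynomial.

x*y^3 - y^4 + y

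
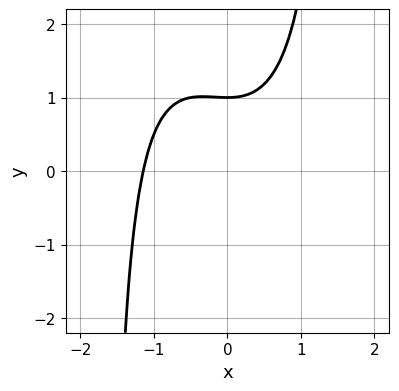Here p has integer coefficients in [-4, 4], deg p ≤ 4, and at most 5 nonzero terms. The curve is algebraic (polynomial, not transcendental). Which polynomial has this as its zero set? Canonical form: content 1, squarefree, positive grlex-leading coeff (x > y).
2*x^3 + x^2*y - 3*y + 3

First, degree: a generic line meets the curve in up to 3 points, so deg p = 3.
Then, reading off the gridlines: one y-axis crossing is at y = 1.
Finally, matching integer coefficients to the picture gives p.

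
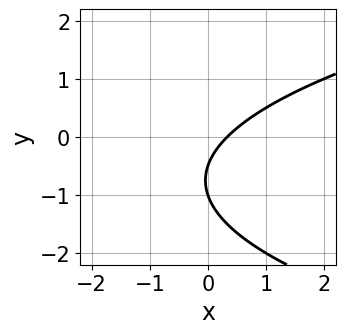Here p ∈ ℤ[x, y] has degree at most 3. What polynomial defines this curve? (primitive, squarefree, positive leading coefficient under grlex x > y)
(a) Degree: no degree-1 curve has this shape, so deg p = 2.
(b) Against the integer gridlines: it crosses the y-axis at the gridline y = -1.
(c) Putting this together gives p.

2*y^2 - 3*x + 3*y + 1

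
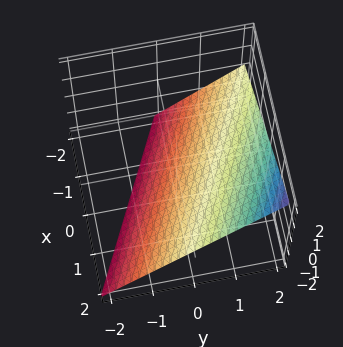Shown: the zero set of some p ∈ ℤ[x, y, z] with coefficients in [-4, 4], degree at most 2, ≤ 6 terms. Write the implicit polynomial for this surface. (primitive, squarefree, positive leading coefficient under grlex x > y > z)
x + 2*y - 2*z - 2

Degree: every cross-section is a straight line — this is a plane, so deg p = 1.
Against the integer gridlines: it crosses the y-axis at the gridline y = 1; it meets the x-axis at x = 2 (among the integer gridlines).
Together with the visible shape, these determine p as stated. Check: (0, 0, -1) on the z-axis lies on the surface, and p(0, 0, -1) = 0. ✓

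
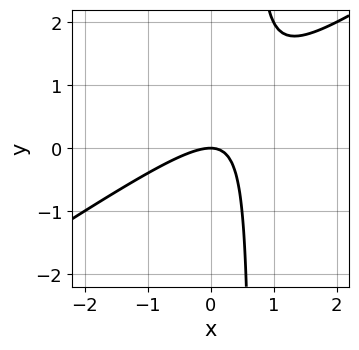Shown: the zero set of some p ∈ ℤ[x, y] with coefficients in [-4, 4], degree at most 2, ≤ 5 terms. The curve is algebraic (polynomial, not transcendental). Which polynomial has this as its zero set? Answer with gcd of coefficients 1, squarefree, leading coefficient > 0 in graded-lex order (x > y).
2*x^2 - 3*x*y + 2*y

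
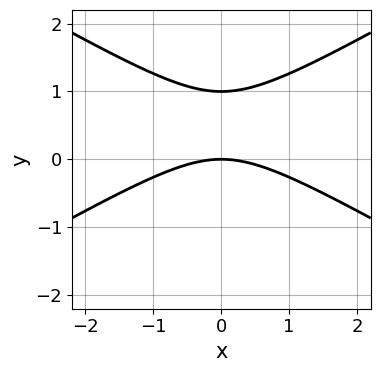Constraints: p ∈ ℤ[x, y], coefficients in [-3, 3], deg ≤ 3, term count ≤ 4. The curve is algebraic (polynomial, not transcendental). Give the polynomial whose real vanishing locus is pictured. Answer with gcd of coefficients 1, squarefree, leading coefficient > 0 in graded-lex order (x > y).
x^2 - 3*y^2 + 3*y

The degree is 2 — a generic line meets the curve in up to 2 points.
Symmetries: it's symmetric under x → −x, forcing even powers of x.
From the axis intercepts and sections: it crosses the x-axis at the gridline x = 0; the y-axis gridline crossings are at y ∈ {0, 1}.
Putting this together gives p.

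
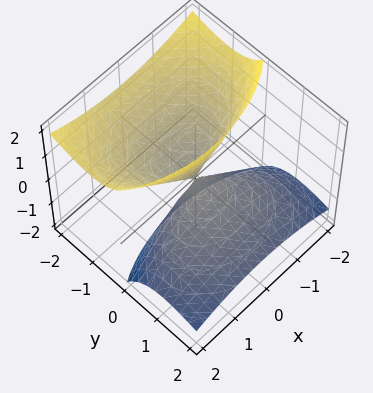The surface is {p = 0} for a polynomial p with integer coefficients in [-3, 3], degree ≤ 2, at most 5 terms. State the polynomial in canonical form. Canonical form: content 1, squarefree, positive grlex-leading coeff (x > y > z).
The picture has 2 separate pieces.
Degree: no degree-1 surface has this shape, so deg p = 2.
Against the integer gridlines: one x-axis crossing is at x = 0; it meets the y-axis at y = 0 (among the integer gridlines).
These observations pin down the coefficients.

x^2 + 2*y^2 + 3*y*z - z^2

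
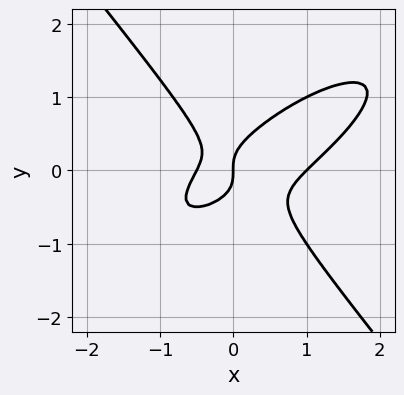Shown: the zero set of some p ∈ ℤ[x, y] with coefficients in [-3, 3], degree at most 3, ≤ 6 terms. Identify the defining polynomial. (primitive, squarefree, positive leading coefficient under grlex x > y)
2*x^3 - 3*x^2*y + 3*y^3 - x^2 - x

1. Degree: the shape is more complex than any degree-2 curve, so deg p = 3.
2. Reading off the gridlines: one y-axis crossing is at y = 0; the x-axis gridline crossings are at x ∈ {0, 1}.
3. Together with the visible shape, these determine p as stated.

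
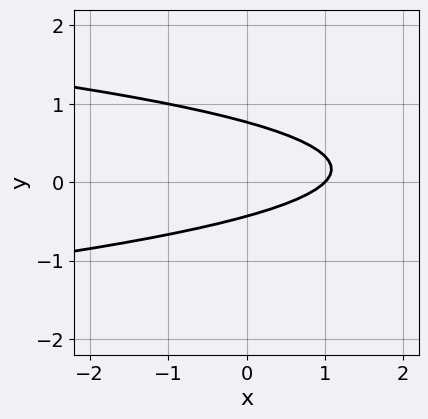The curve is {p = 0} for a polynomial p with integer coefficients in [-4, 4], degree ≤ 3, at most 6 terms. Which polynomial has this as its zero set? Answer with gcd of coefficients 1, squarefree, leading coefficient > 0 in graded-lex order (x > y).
3*y^2 + x - y - 1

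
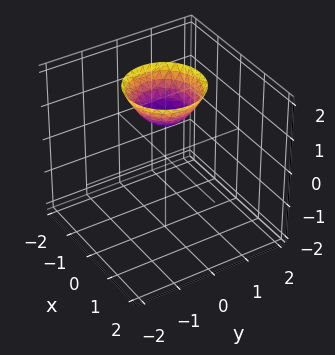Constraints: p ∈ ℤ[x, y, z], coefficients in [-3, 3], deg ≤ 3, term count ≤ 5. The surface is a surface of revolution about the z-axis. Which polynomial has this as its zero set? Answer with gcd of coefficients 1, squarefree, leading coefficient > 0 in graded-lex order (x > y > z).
x^2 + y^2 - z + 1

First, the degree is 2 — the shape is more complex than any degree-1 surface.
Next, by symmetry, the z-axis is an axis of rotation, so x and y enter only as x² + y².
Then, checking where it meets the axes: it crosses the z-axis at the gridline z = 1; a circular section at z = 2 has radius exactly 1; it misses every integer gridline on the x-axis; no y-intercept at any integer in the box.
Finally, assembling these constraints gives the stated polynomial.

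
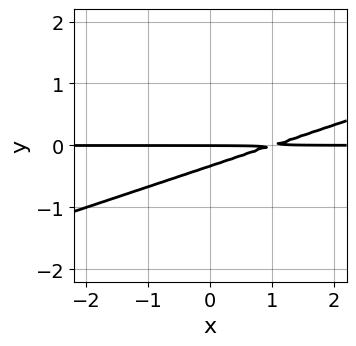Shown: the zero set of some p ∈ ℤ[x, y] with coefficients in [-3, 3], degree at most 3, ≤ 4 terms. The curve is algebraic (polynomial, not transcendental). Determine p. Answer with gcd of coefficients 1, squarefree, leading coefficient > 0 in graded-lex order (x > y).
The degree is 2 — no degree-1 curve has this shape.
Observable constraints: it meets the y-axis at y = 0 (among the integer gridlines); every point of the x-axis in the box is on the curve.
Solving for integer coefficients yields p as stated.

x*y - 3*y^2 - y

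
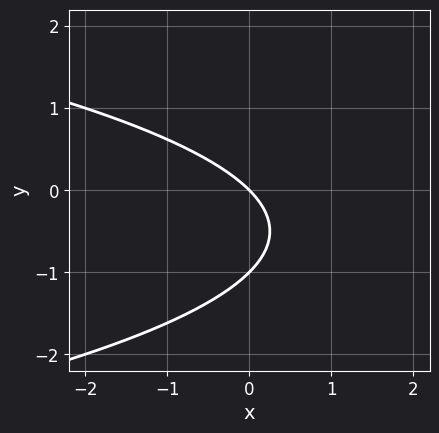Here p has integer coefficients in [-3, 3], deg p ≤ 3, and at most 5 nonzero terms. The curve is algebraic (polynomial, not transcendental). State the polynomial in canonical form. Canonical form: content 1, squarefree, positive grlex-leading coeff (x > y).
deg p = 2. The shape is more complex than any degree-1 curve.
From the visible intercepts: the y-axis gridline crossings are at y ∈ {-1, 0}; one x-axis crossing is at x = 0.
Putting this together gives p.

y^2 + x + y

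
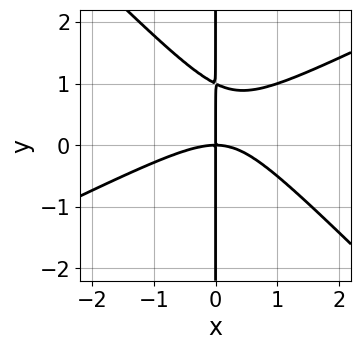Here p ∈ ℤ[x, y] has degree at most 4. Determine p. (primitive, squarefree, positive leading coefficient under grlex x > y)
(a) The degree is 3 — the shape is more complex than any degree-2 curve.
(b) From the visible intercepts: every point of the y-axis in the box is on the curve; one x-axis crossing is at x = 0.
(c) Together with the visible shape, these determine p as stated.

x^3 - x^2*y - 2*x*y^2 + 2*x*y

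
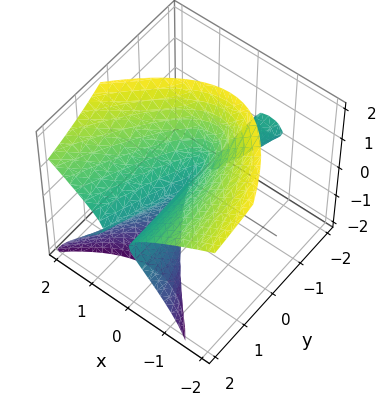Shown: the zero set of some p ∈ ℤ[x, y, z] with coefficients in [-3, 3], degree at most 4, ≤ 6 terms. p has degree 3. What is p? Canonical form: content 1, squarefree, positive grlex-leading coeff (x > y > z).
2*y*z^2 + z^3 - 3*x^2 + x*y

(a) There are 2 components. Treating them together as one polynomial.
(b) deg p = 3. No degree-2 surface has this shape.
(c) Reading off the gridlines: one x-axis crossing is at x = 0; one z-axis crossing is at z = 0; every point of the y-axis in the box is on the surface.
(d) Putting this together gives p.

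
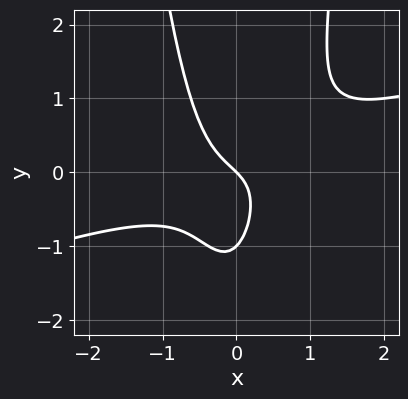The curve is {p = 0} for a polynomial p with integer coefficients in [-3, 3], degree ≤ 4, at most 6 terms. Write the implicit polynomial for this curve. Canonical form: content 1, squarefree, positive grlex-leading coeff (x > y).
First, the degree is 3 — the shape is more complex than any degree-2 curve.
Then, observable constraints: the y-axis gridline crossings are at y ∈ {-1, 0}; it crosses the x-axis at the gridline x = 0.
Finally, putting this together gives p.

x^3 - 3*x^2*y + y^2 + x + y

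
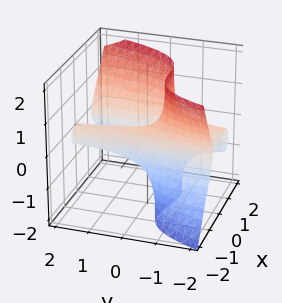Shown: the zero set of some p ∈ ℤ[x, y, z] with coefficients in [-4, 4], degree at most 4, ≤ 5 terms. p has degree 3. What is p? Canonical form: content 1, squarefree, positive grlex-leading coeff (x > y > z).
3*x^3 - 3*y*z^2 + x*z - 2*z^2 - 2*x

1. The degree is 3 — the shape is more complex than any degree-2 surface.
2. Checking where it meets the axes: it meets the x-axis at x = 0 (among the integer gridlines); one z-axis crossing is at z = 0; every point of the y-axis in the box is on the surface.
3. Fitting integer coefficients to these (and the overall shape) gives p.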